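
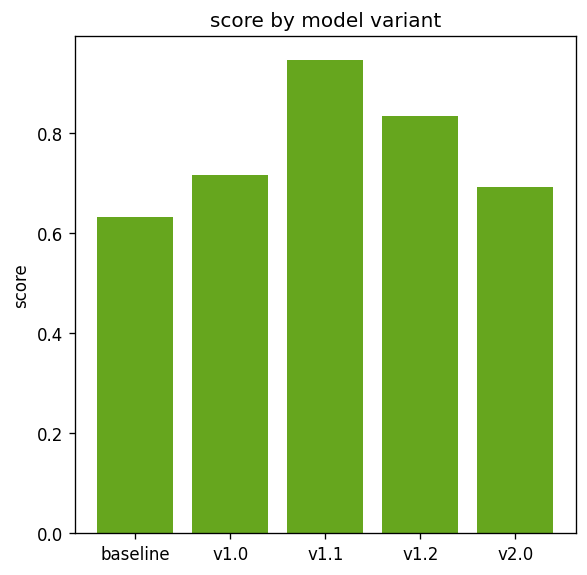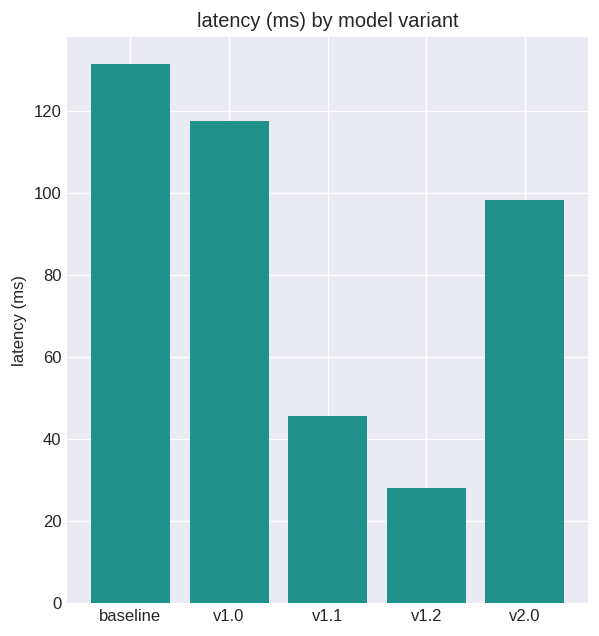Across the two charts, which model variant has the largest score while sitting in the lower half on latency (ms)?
Chart 2 median latency (ms) ≈ 100; below-median model variants: v1.1, v1.2. Among those, v1.1 has the highest score (≈ 0.9).

v1.1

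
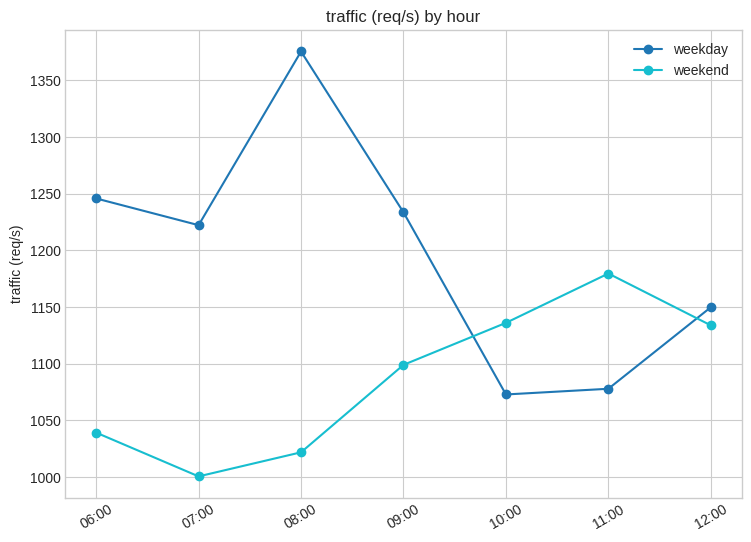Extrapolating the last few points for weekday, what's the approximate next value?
Last three: 1050, 1100, 1150 → slope ≈ 50/step → next ≈ 1200.

≈ 1200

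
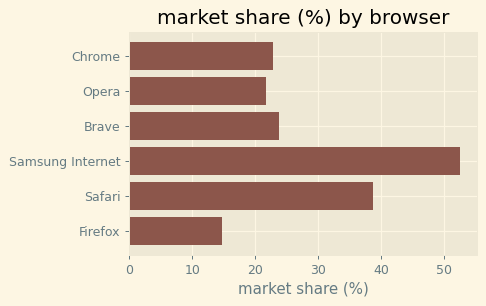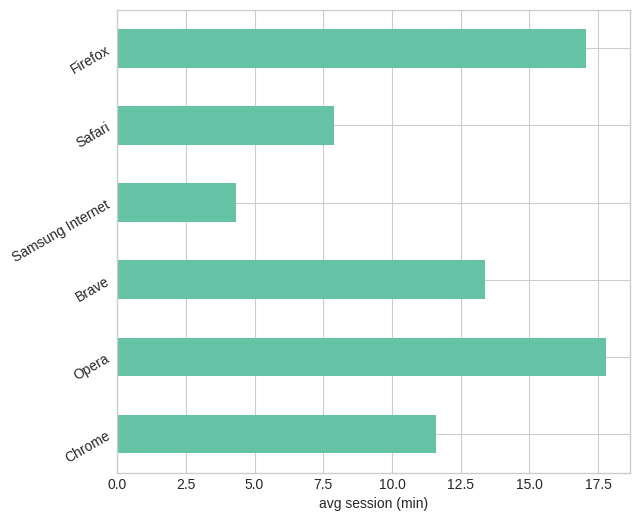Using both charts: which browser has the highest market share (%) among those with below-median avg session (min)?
Chart 2 median avg session (min) ≈ 12; below-median browsers: Chrome, Samsung Internet, Safari. Among those, Samsung Internet has the highest market share (%) (≈ 55).

Samsung Internet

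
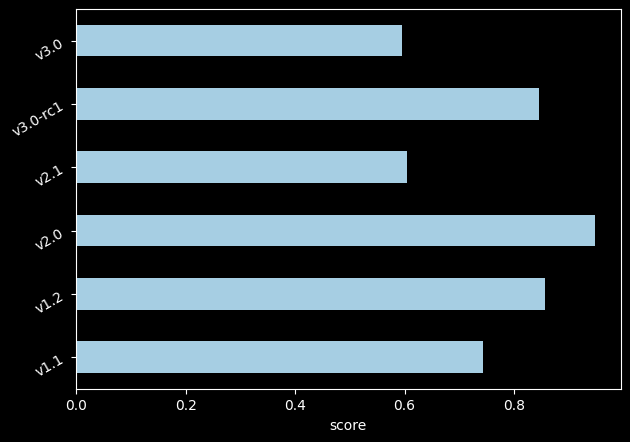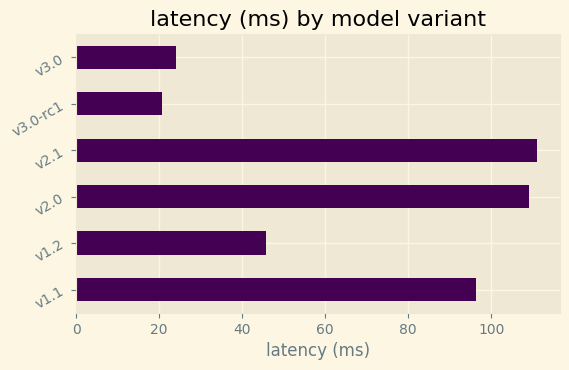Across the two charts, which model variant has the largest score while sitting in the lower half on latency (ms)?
v1.2

Chart 2 median latency (ms) ≈ 80; below-median model variants: v1.2, v3.0-rc1, v3.0. Among those, v1.2 has the highest score (≈ 0.9).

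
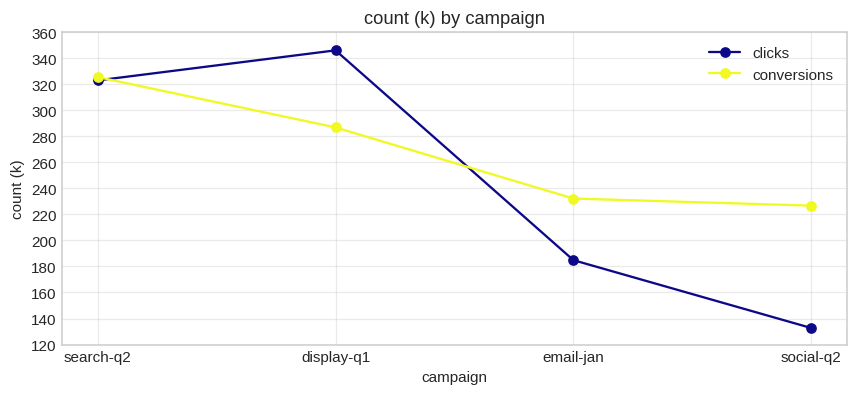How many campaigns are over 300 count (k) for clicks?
2

Above 300: search-q2, display-q1.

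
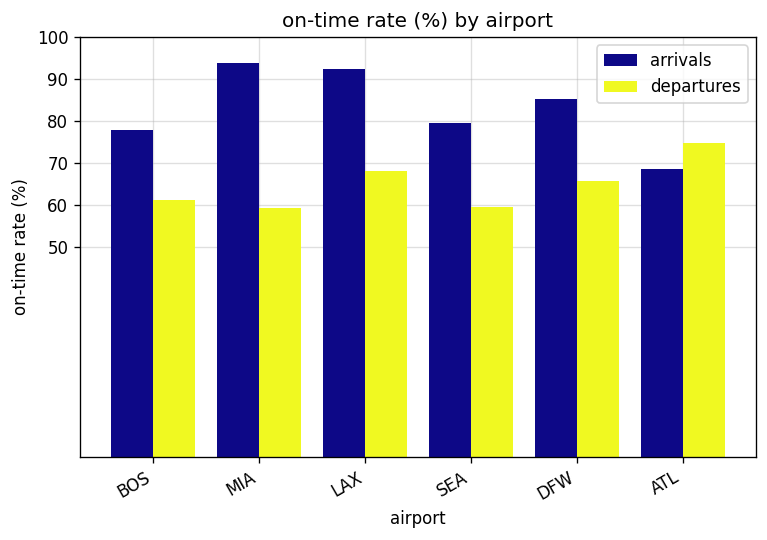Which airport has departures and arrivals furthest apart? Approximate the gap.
MIA: departures ≈ 60, arrivals ≈ 90 → gap ≈ 30. Next-largest (LAX) is only ≈ 20.

MIA, ≈ 30 %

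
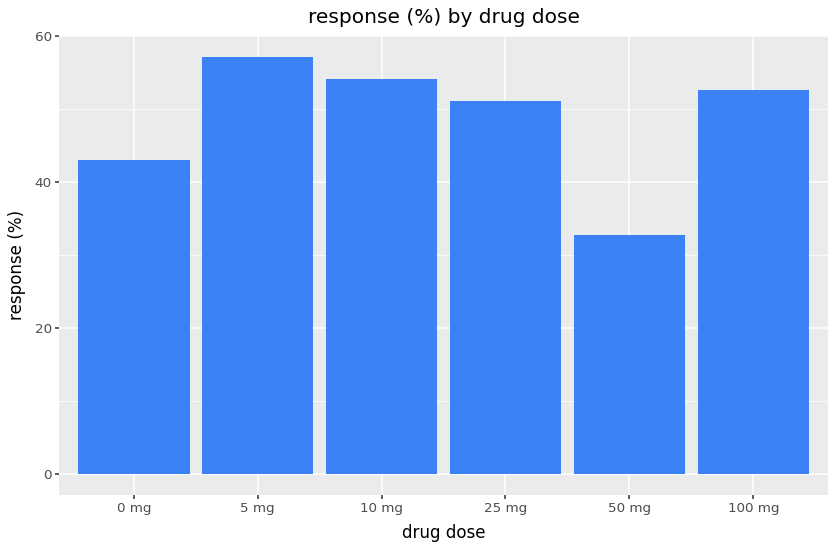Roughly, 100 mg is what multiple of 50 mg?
≈ 1.57×

100 mg ≈ 55, 50 mg ≈ 35; 55/35 ≈ 1.57.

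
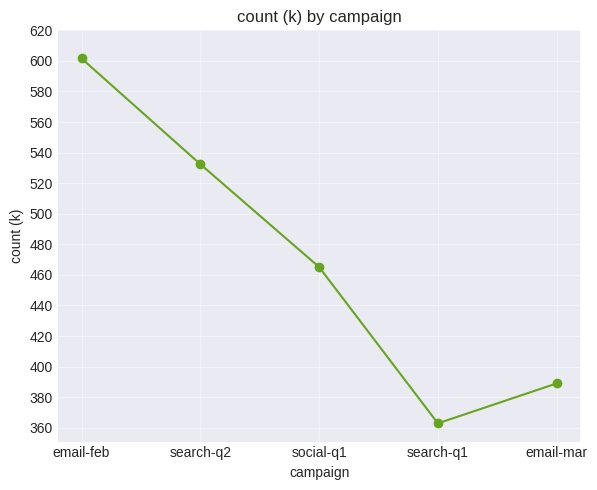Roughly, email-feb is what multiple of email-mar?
≈ 1.58×

email-feb ≈ 600, email-mar ≈ 380; 600/380 ≈ 1.58.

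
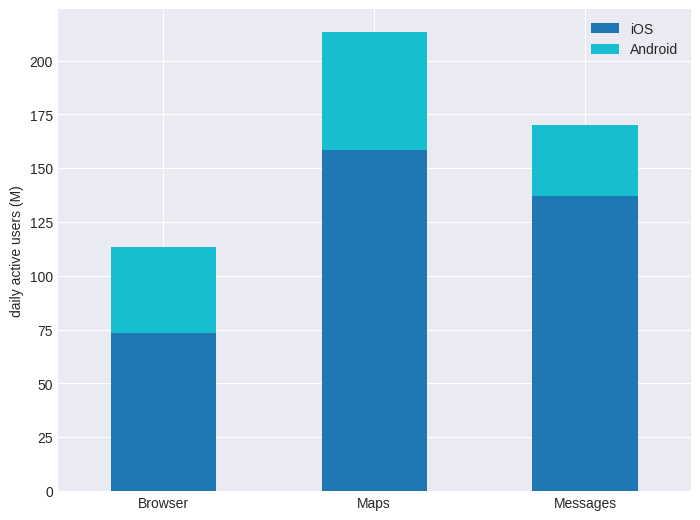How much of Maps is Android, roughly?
≈ 60

Android top ≈ 220, bottom ≈ 160; segment ≈ 60.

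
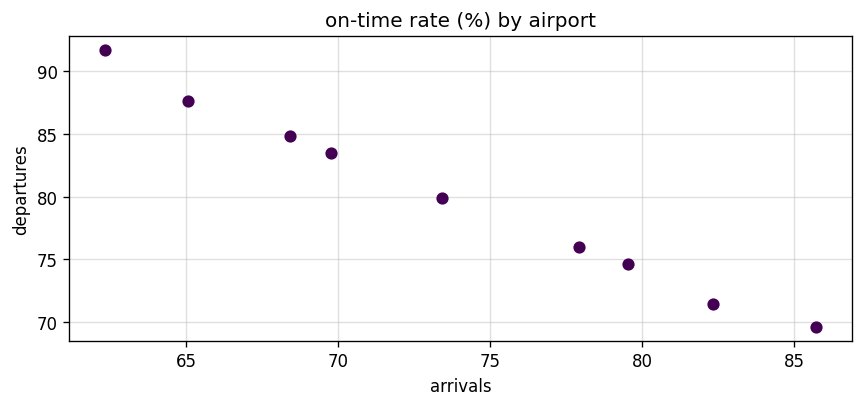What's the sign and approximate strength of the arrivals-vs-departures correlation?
Points are negatively correlated; strong (|r| ≈ 1.0).

negative, strong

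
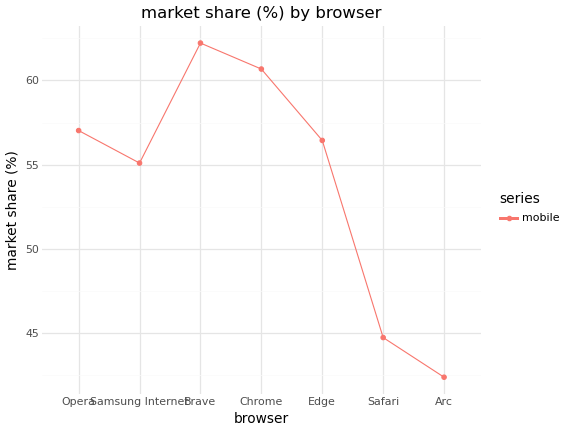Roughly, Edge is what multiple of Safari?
≈ 1.27×

Edge ≈ 56, Safari ≈ 44; 56/44 ≈ 1.27.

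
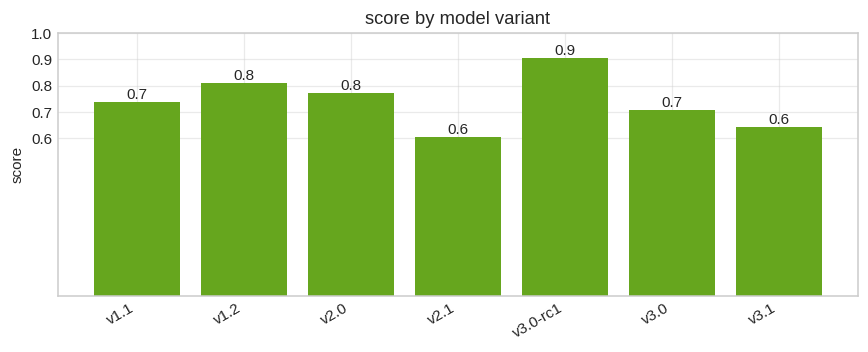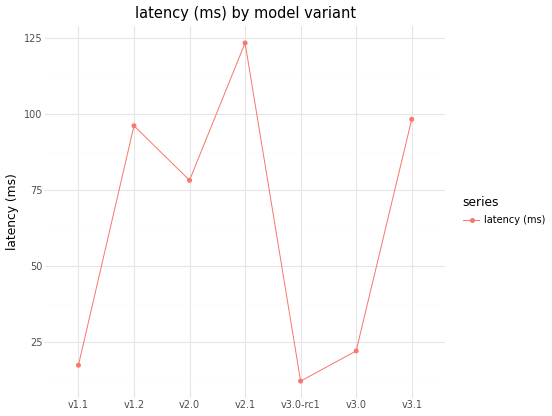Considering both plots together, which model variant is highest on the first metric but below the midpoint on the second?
Chart 2 median latency (ms) ≈ 80; below-median model variants: v1.1, v3.0-rc1, v3.0. Among those, v3.0-rc1 has the highest score (≈ 0.9).

v3.0-rc1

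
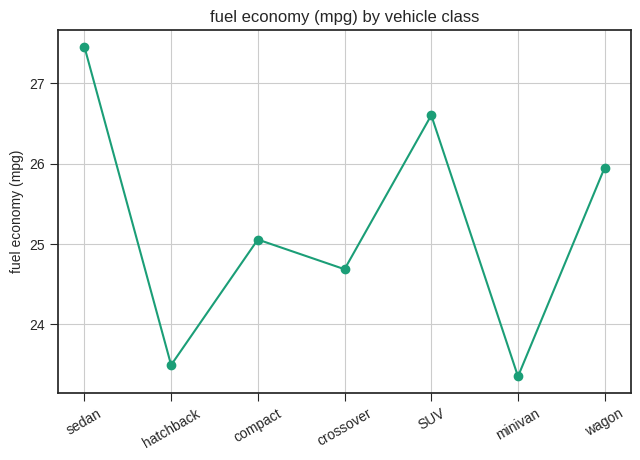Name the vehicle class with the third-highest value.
Top 4: sedan ≈ 27.5, SUV ≈ 26.5, wagon ≈ 26.0, compact ≈ 25.0.

wagon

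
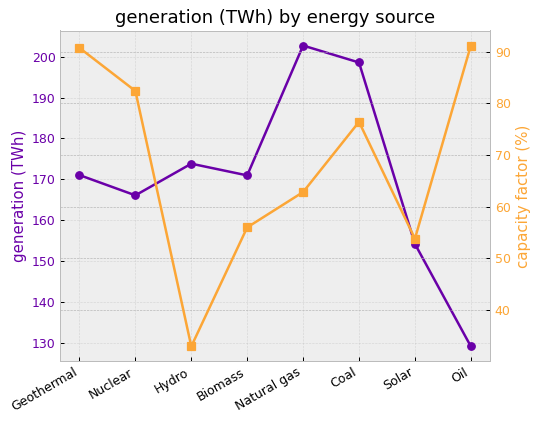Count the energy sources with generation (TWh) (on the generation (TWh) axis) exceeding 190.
2

Above 190: Natural gas, Coal.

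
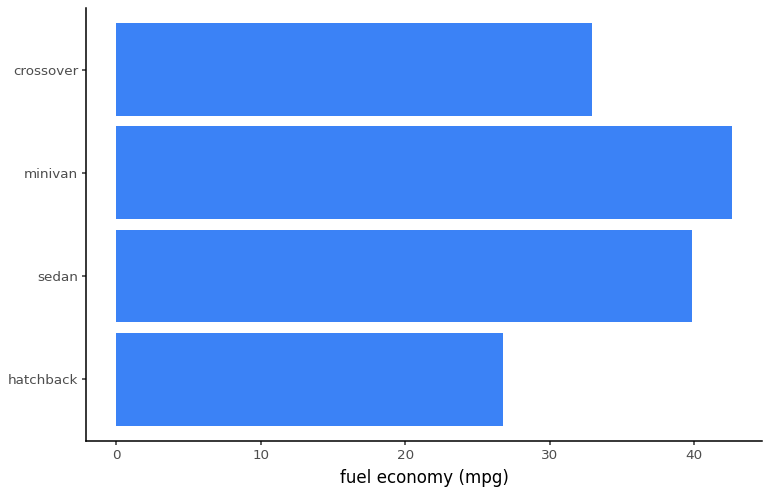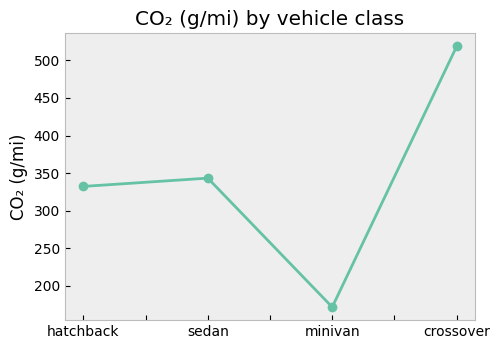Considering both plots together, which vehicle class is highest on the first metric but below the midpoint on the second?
Chart 2 median CO₂ (g/mi) ≈ 350; below-median vehicle classes: hatchback, minivan. Among those, minivan has the highest fuel economy (mpg) (≈ 45).

minivan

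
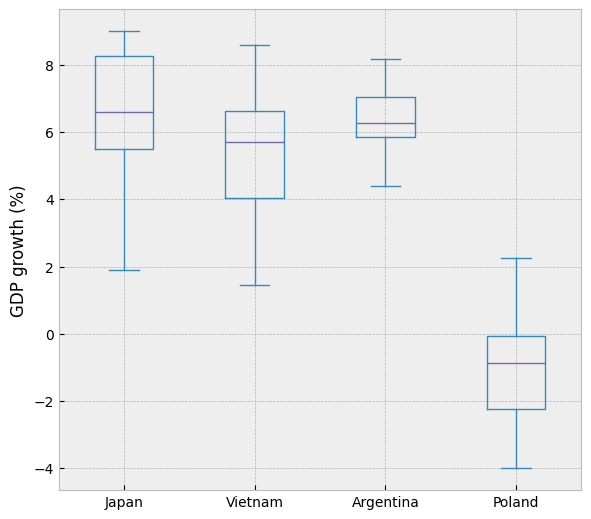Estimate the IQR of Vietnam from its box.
≈ 3

Q3 ≈ 7, Q1 ≈ 4; IQR ≈ 3.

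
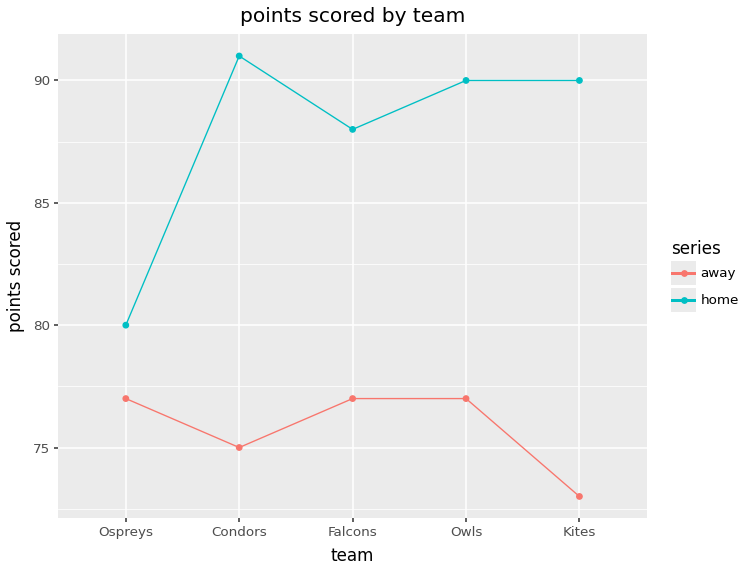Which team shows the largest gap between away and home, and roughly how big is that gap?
Kites, ≈ 18

Kites: away ≈ 72, home ≈ 90 → gap ≈ 18. Next-largest (Condors) is only ≈ 16.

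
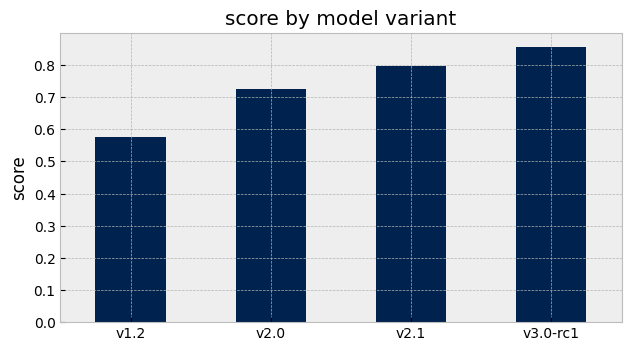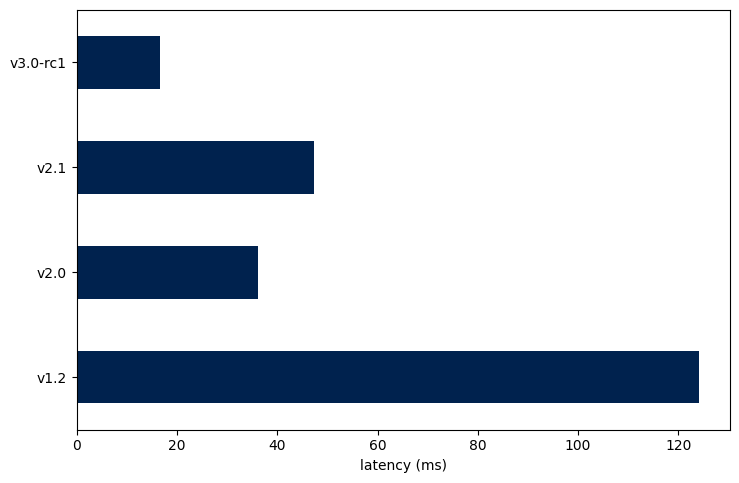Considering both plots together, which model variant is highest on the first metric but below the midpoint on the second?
Chart 2 median latency (ms) ≈ 40; below-median model variants: v2.0, v3.0-rc1. Among those, v3.0-rc1 has the highest score (≈ 0.9).

v3.0-rc1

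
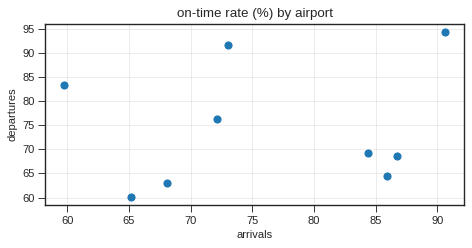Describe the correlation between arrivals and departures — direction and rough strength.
Points are roughly uncorrelated; weak (|r| ≈ 0.1).

no clear correlation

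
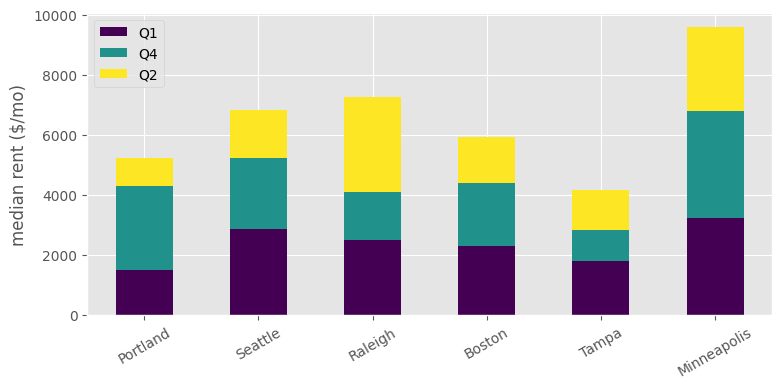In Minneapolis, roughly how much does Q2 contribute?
Q2 top ≈ 10000, bottom ≈ 7000; segment ≈ 3000.

≈ 3000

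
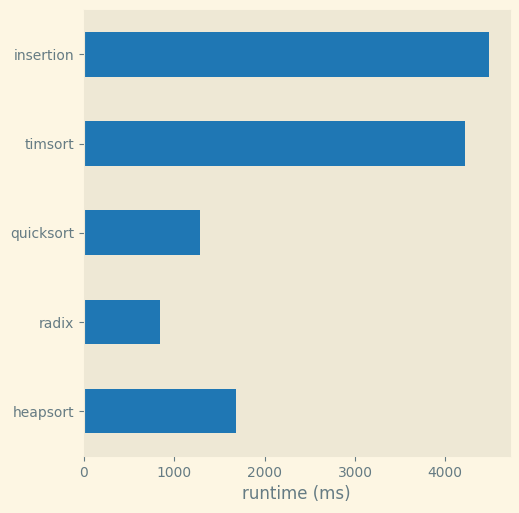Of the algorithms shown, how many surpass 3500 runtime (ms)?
Above 3500: timsort, insertion.

2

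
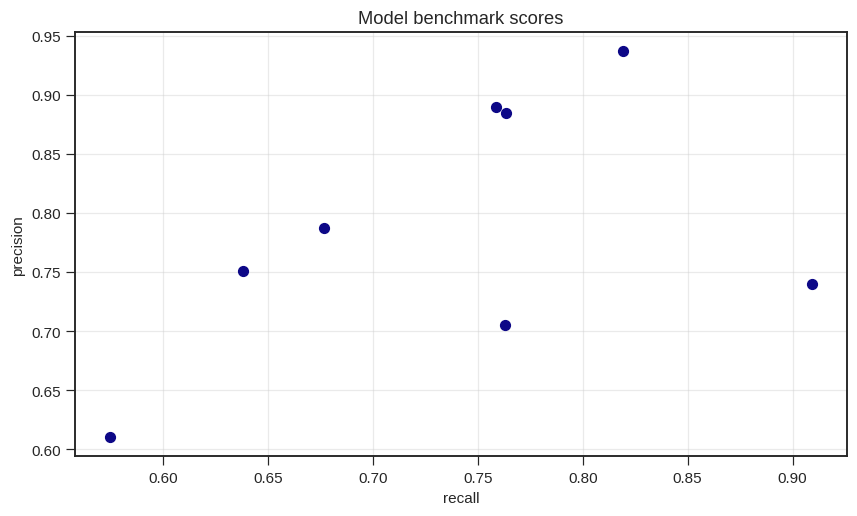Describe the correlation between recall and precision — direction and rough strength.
Points are positively correlated; moderate (|r| ≈ 0.5).

positive, moderate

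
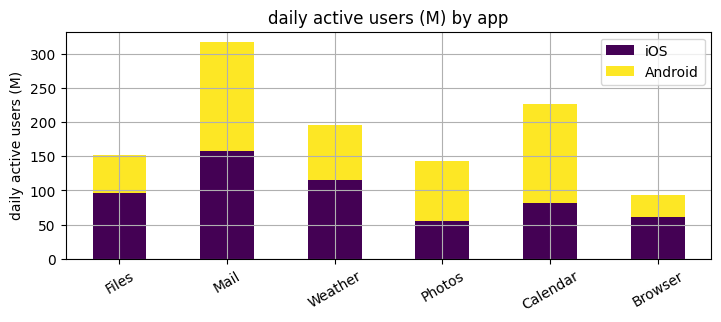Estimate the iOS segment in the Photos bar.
iOS top ≈ 50, bottom ≈ 0; segment ≈ 50.

≈ 50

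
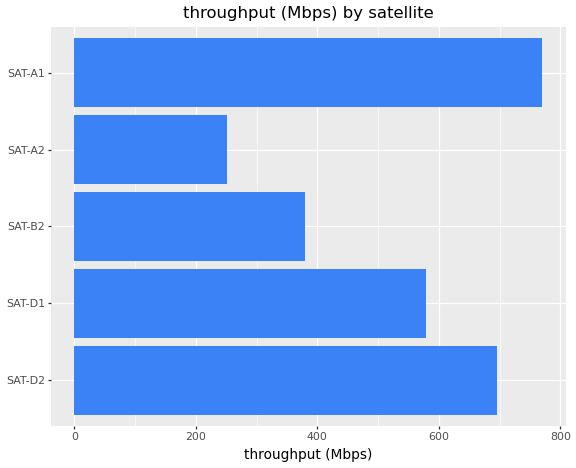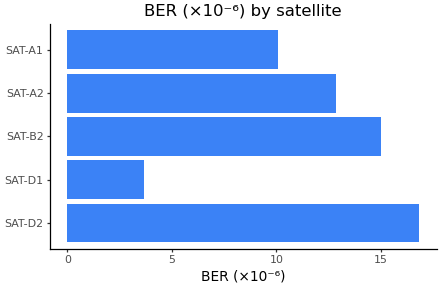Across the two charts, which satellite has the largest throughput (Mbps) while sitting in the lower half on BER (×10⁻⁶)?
Chart 2 median BER (×10⁻⁶) ≈ 12; below-median satellites: SAT-D1, SAT-A1. Among those, SAT-A1 has the highest throughput (Mbps) (≈ 800).

SAT-A1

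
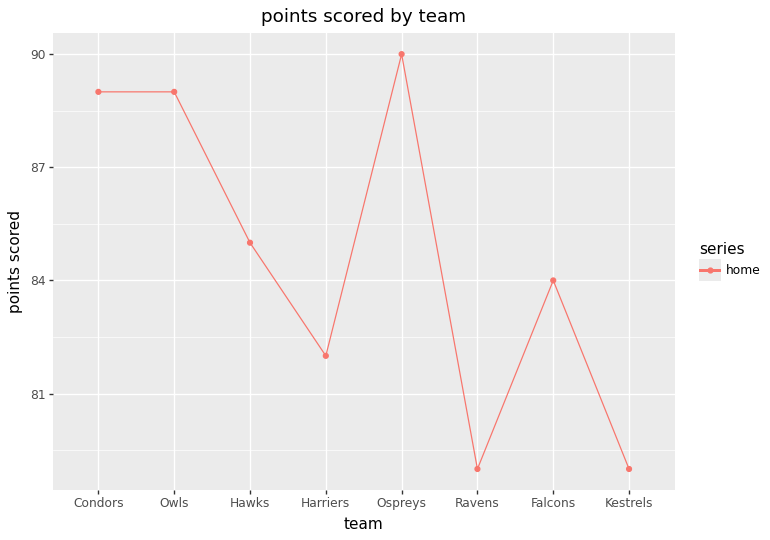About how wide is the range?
Max Ospreys ≈ 90, min Ravens ≈ 79; range ≈ 11.

≈ 11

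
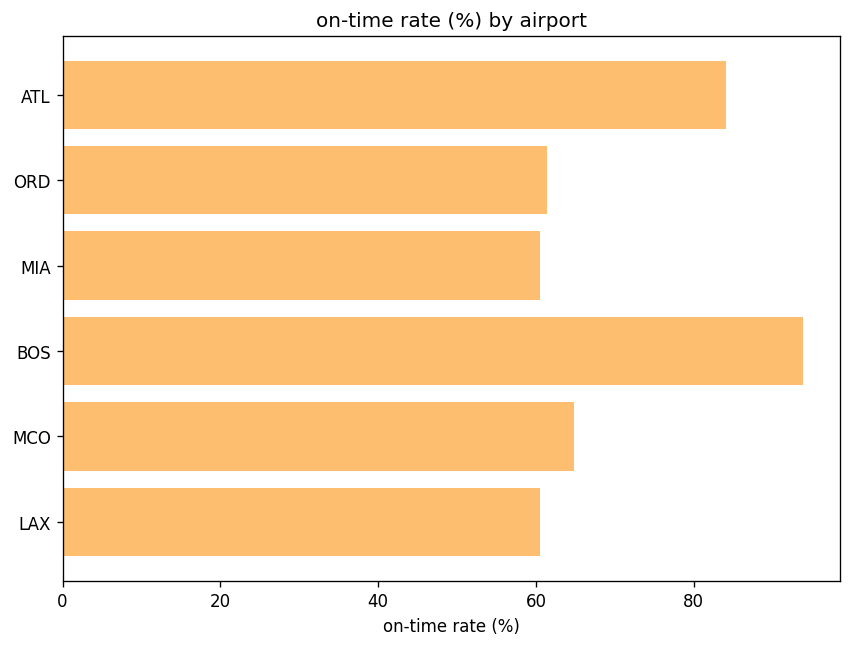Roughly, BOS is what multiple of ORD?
BOS ≈ 90, ORD ≈ 60; 90/60 ≈ 1.5.

≈ 1.5×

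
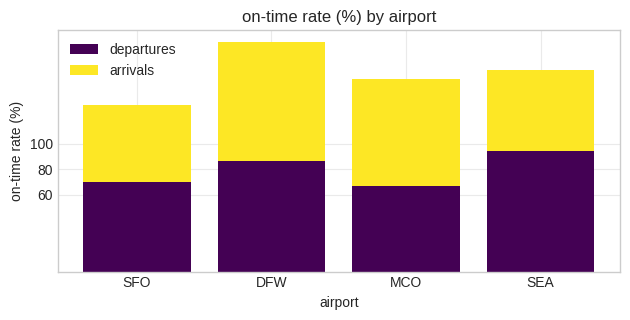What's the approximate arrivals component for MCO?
≈ 100

arrivals top ≈ 160, bottom ≈ 60; segment ≈ 100.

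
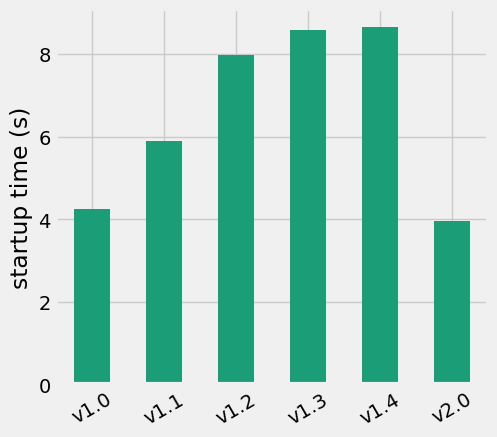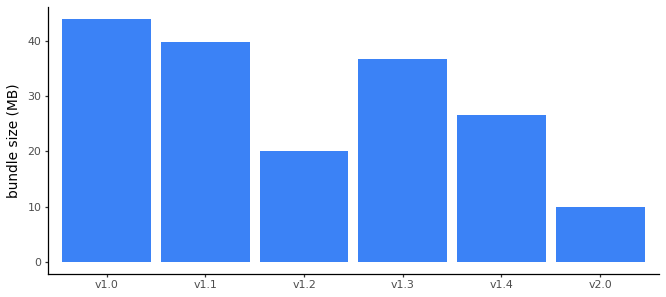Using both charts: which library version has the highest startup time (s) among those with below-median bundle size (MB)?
v1.4

Chart 2 median bundle size (MB) ≈ 30; below-median library versions: v1.2, v1.4, v2.0. Among those, v1.4 has the highest startup time (s) (≈ 9).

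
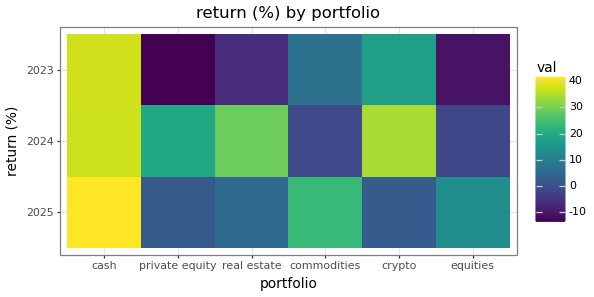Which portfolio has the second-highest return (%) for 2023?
crypto

Top 3 for 2023: cash ≈ 40, crypto ≈ 15, commodities ≈ 5.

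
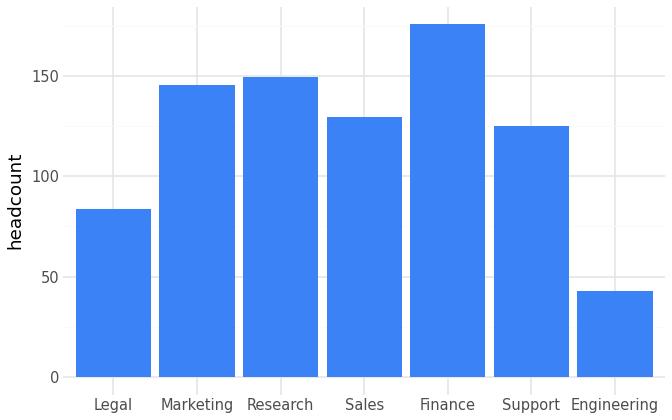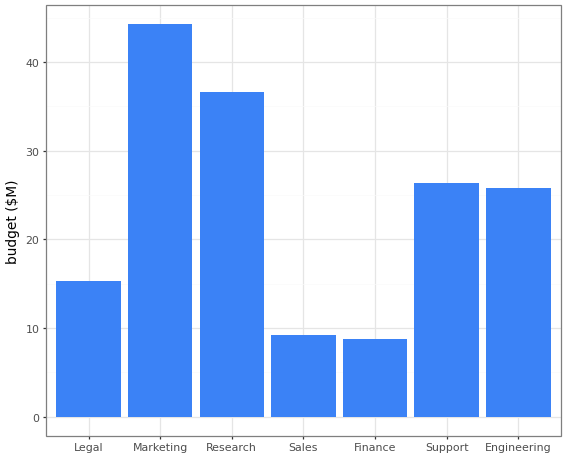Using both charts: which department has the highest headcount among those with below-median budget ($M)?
Finance

Chart 2 median budget ($M) ≈ 25; below-median departments: Legal, Sales, Finance. Among those, Finance has the highest headcount (≈ 180).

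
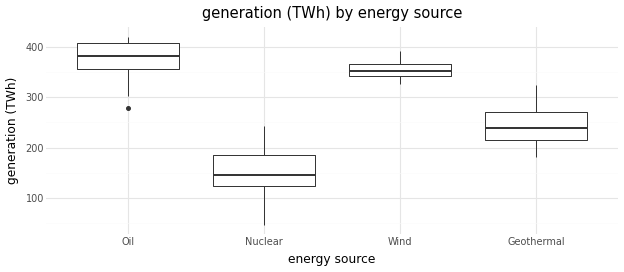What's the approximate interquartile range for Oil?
≈ 50

Q3 ≈ 400, Q1 ≈ 350; IQR ≈ 50.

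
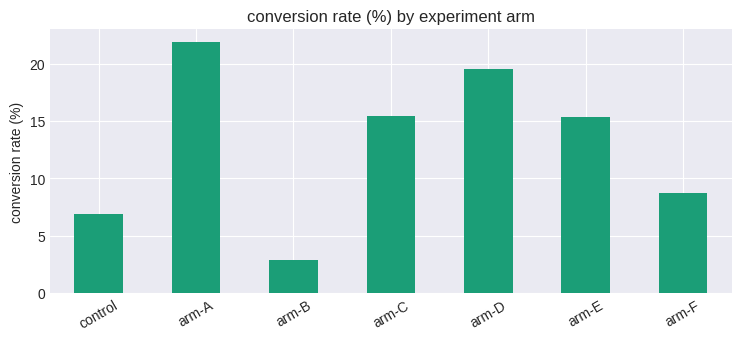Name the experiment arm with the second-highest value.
arm-D

Top 3: arm-A ≈ 22, arm-D ≈ 20, arm-C ≈ 16.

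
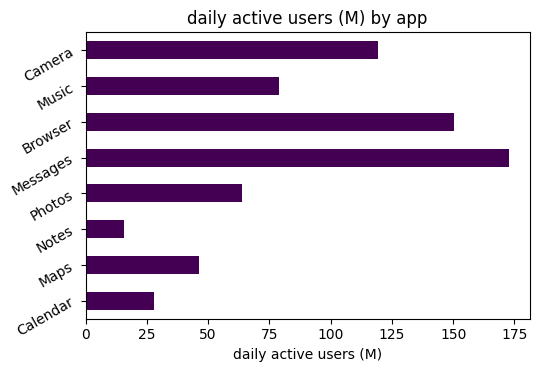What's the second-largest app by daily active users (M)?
Browser

Top 3: Messages ≈ 180, Browser ≈ 160, Camera ≈ 120.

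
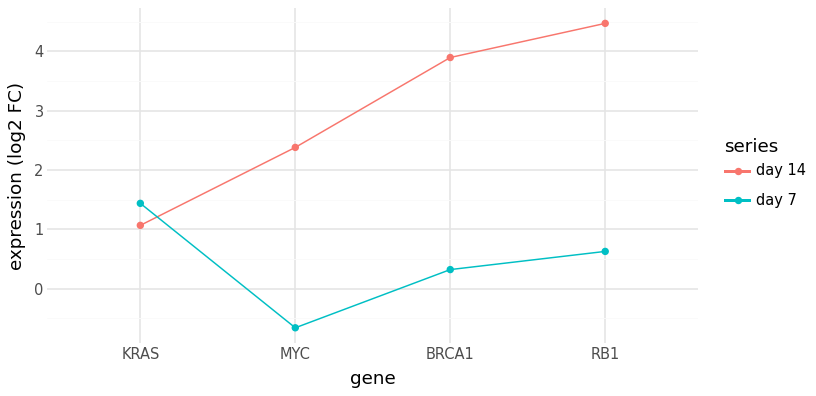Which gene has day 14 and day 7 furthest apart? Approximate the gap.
RB1, ≈ 4.0 log2 FC

RB1: day 14 ≈ 4.5, day 7 ≈ 0.5 → gap ≈ 4.0. Next-largest (BRCA1) is only ≈ 3.5.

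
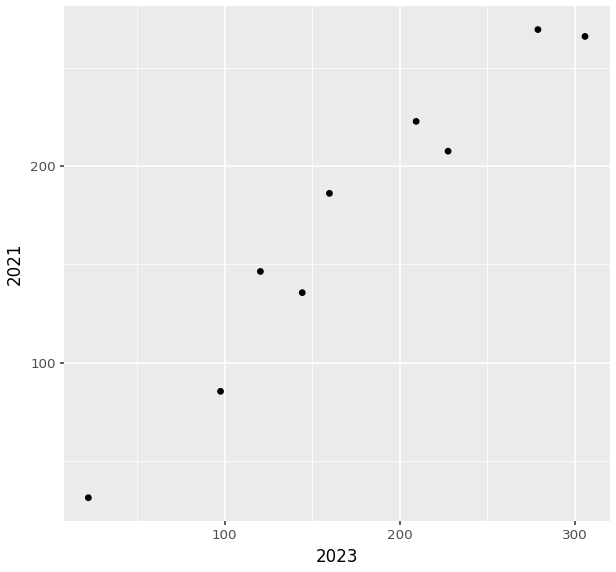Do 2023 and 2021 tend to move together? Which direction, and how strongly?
positive, strong

Points are positively correlated; strong (|r| ≈ 1.0).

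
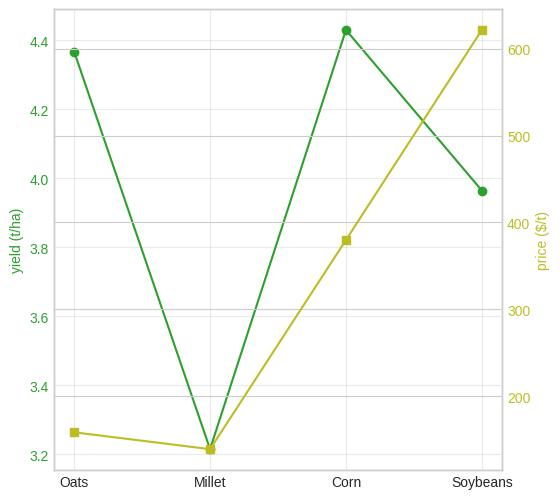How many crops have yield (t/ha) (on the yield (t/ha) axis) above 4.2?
2

Above 4.2: Oats, Corn.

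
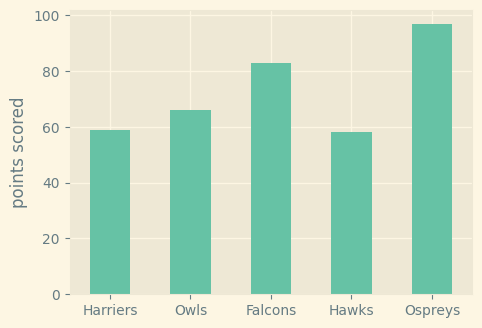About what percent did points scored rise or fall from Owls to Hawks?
≈ -14.3%

Owls ≈ 70, Hawks ≈ 60; (60 − 70) / 70 ≈ -14.3%.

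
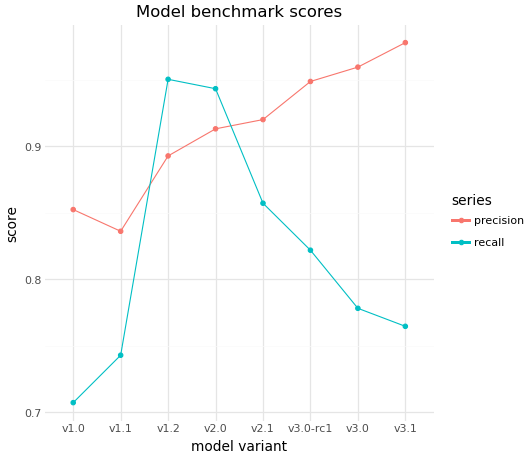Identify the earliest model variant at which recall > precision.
v1.1: recall ≈ 0.75 vs precision ≈ 0.85 (not yet); v1.2: recall ≈ 0.95 vs precision ≈ 0.90 (first crossover).

v1.2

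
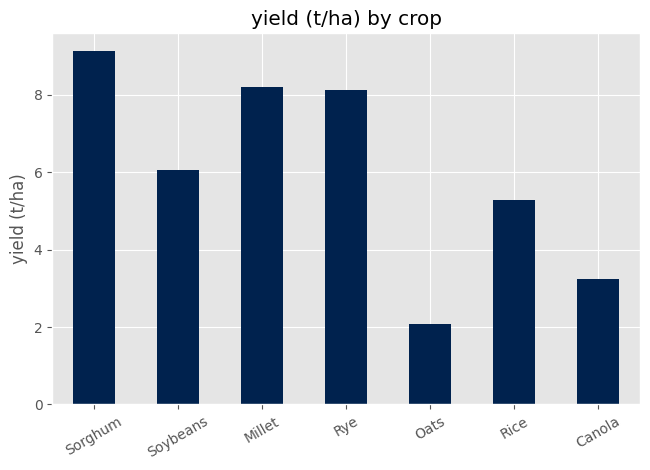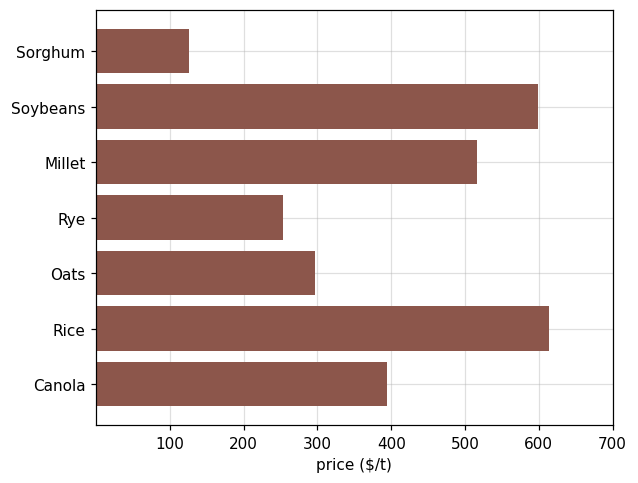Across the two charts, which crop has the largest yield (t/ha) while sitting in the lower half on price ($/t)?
Sorghum

Chart 2 median price ($/t) ≈ 400; below-median crops: Sorghum, Rye, Oats. Among those, Sorghum has the highest yield (t/ha) (≈ 9).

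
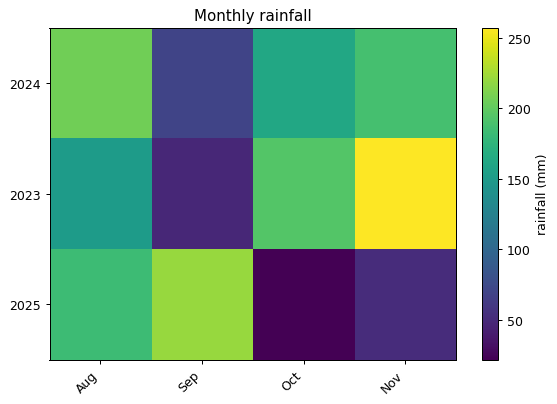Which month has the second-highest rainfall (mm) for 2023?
Oct

Top 3 for 2023: Nov ≈ 260, Oct ≈ 200, Aug ≈ 160.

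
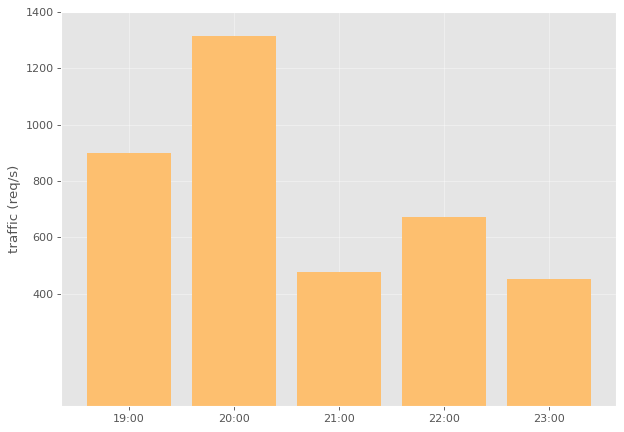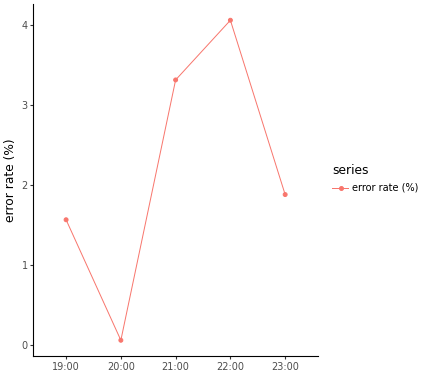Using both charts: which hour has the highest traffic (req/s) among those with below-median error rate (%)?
Chart 2 median error rate (%) ≈ 2; below-median hours: 19:00, 20:00. Among those, 20:00 has the highest traffic (req/s) (≈ 1400).

20:00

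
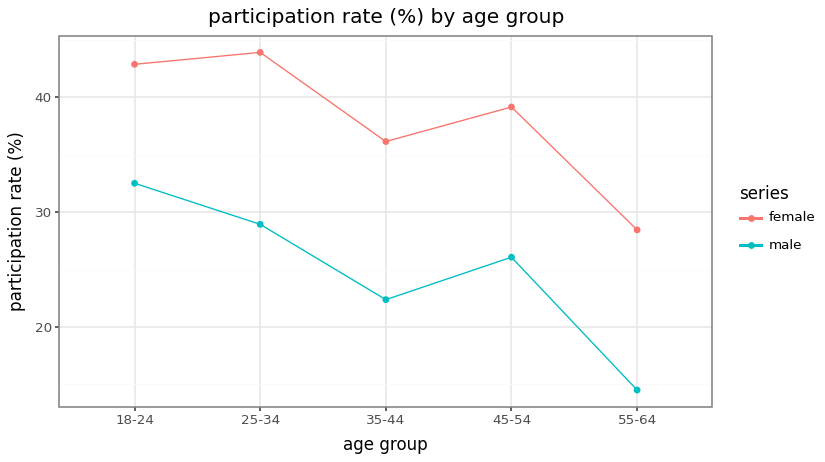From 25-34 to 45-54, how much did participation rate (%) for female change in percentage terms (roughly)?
25-34 ≈ 45, 45-54 ≈ 40; (40 − 45) / 45 ≈ -11.1%.

≈ -11.1%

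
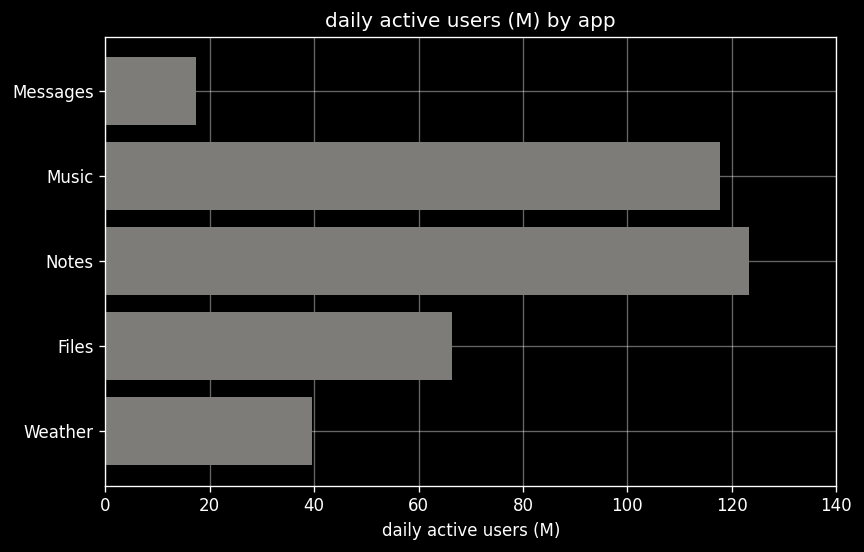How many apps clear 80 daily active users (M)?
Above 80: Music, Notes.

2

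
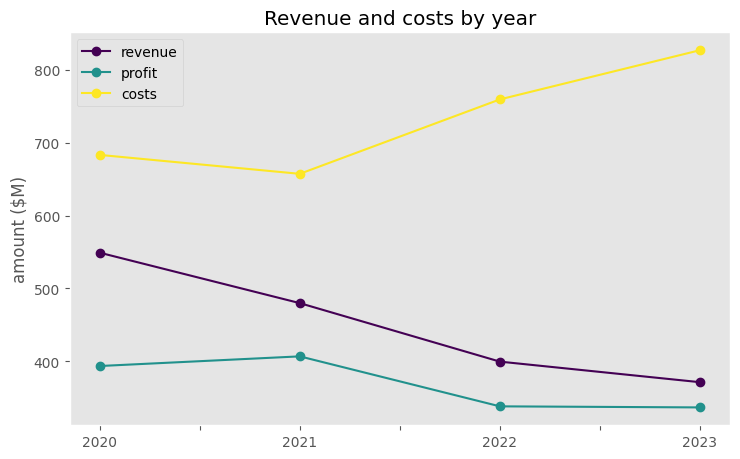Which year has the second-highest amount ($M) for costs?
Top 3 for costs: 2023 ≈ 850, 2022 ≈ 750, 2020 ≈ 700.

2022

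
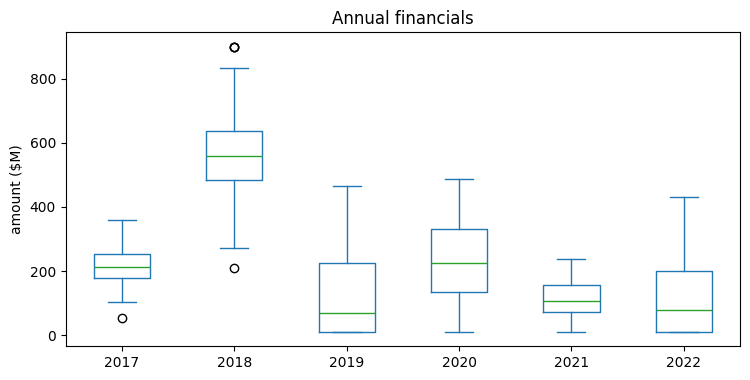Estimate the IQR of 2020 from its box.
≈ 200

Q3 ≈ 350, Q1 ≈ 150; IQR ≈ 200.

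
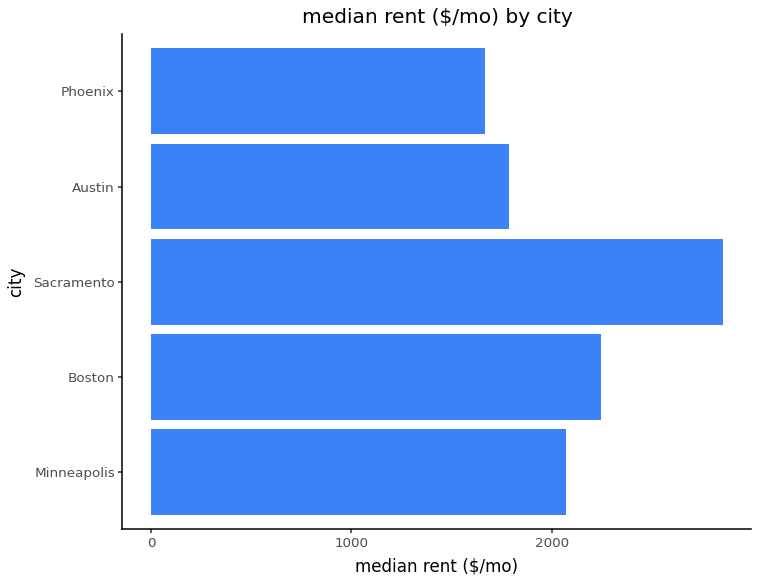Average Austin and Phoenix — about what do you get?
≈ 1750

(2000 + 1500) / 2 ≈ 1750.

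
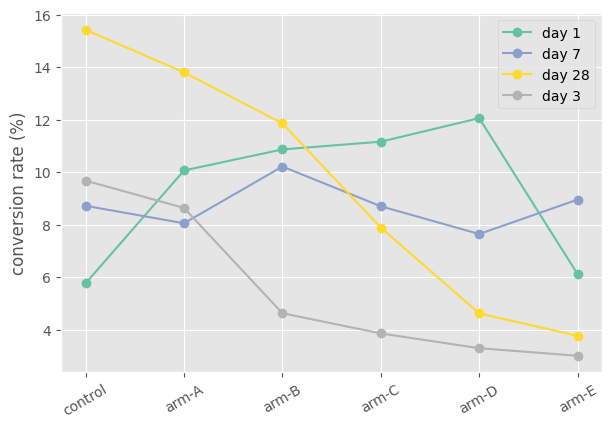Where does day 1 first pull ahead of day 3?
control: day 1 ≈ 6 vs day 3 ≈ 10 (not yet); arm-A: day 1 ≈ 10 vs day 3 ≈ 8 (first crossover).

arm-A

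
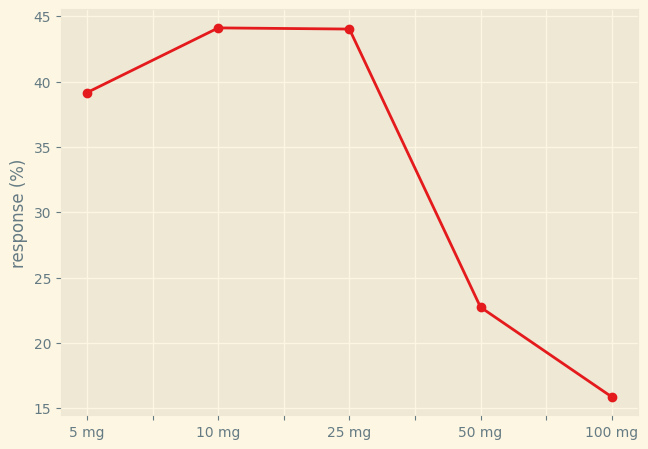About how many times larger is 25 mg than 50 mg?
25 mg ≈ 45, 50 mg ≈ 25; 45/25 ≈ 1.8.

≈ 1.8×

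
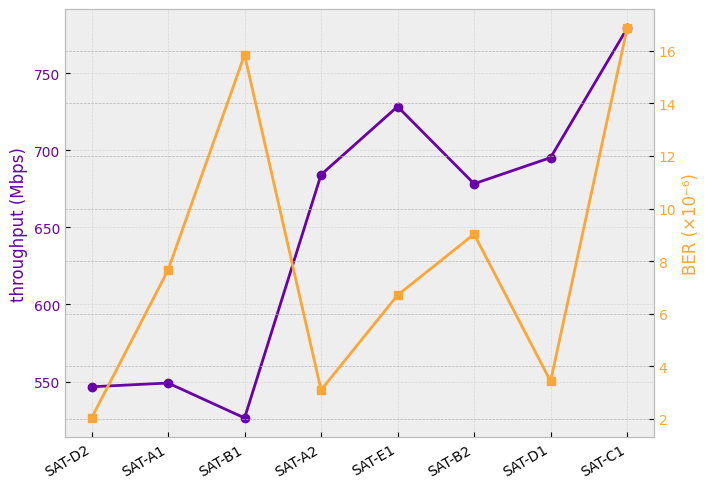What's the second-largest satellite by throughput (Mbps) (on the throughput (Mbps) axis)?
SAT-E1

Top 3 (on the throughput (Mbps) axis): SAT-C1 ≈ 775, SAT-E1 ≈ 725, SAT-D1 ≈ 700.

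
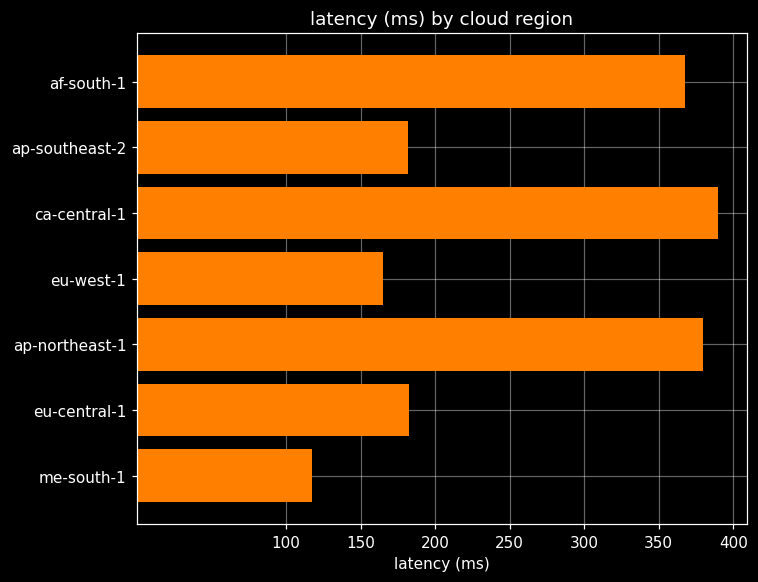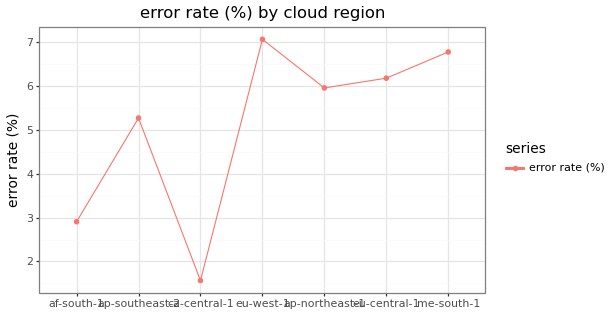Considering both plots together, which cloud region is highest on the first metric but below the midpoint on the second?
Chart 2 median error rate (%) ≈ 6; below-median cloud regions: af-south-1, ap-southeast-2, ca-central-1. Among those, ca-central-1 has the highest latency (ms) (≈ 400).

ca-central-1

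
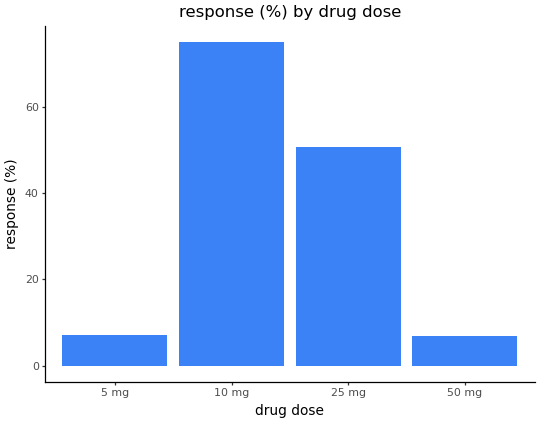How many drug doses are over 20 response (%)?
Above 20: 10 mg, 25 mg.

2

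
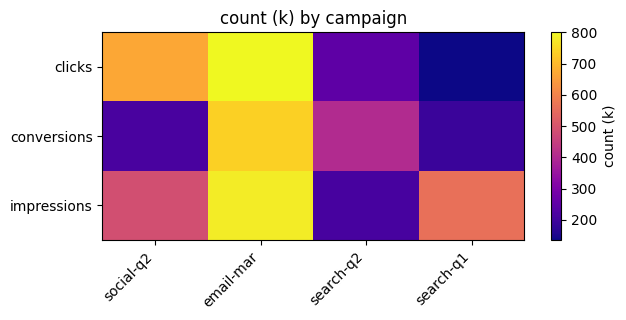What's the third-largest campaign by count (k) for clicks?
search-q2

Top 4 for clicks: email-mar ≈ 800, social-q2 ≈ 700, search-q2 ≈ 200, search-q1 ≈ 100.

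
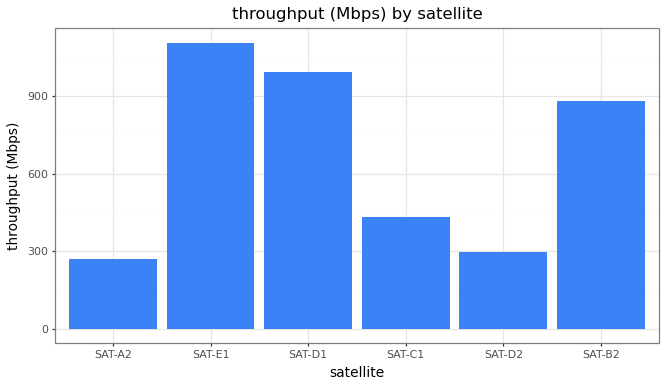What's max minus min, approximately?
≈ 800

Max SAT-E1 ≈ 1100, min SAT-A2 ≈ 300; range ≈ 800.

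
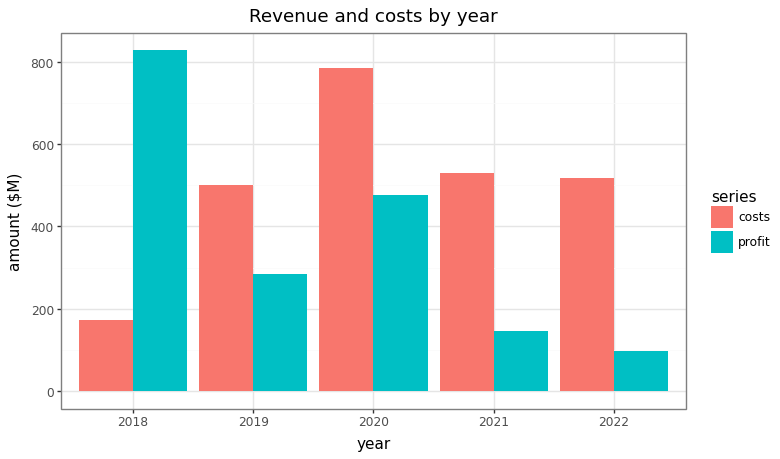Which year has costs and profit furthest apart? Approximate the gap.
2018: costs ≈ 200, profit ≈ 800 → gap ≈ 600. Next-largest (2022) is only ≈ 400.

2018, ≈ 600 $M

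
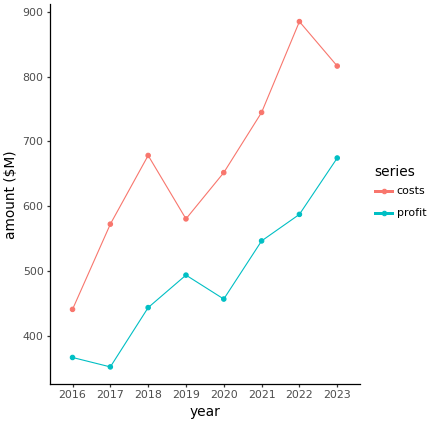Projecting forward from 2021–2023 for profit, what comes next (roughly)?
≈ 700

Last three: 550, 600, 650 → slope ≈ 50/step → next ≈ 700.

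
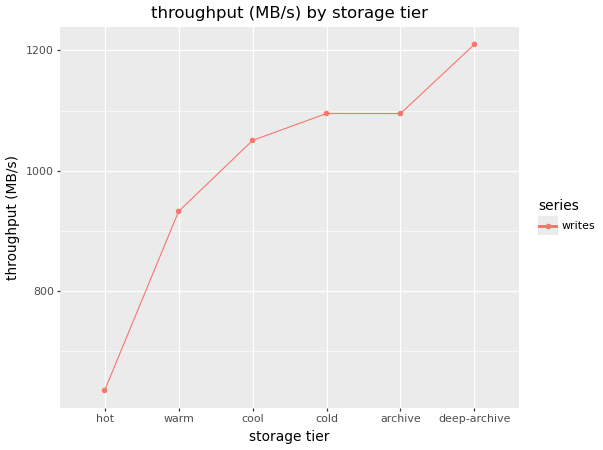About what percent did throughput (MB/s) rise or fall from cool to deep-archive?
cool ≈ 1050, deep-archive ≈ 1200; (1200 − 1050) / 1050 ≈ +14.3%.

≈ +14.3%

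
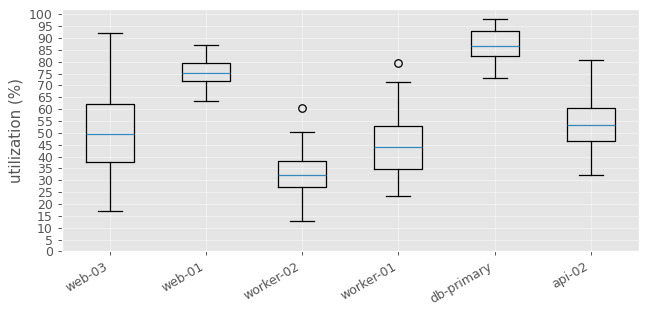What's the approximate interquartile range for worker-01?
≈ 20

Q3 ≈ 55, Q1 ≈ 35; IQR ≈ 20.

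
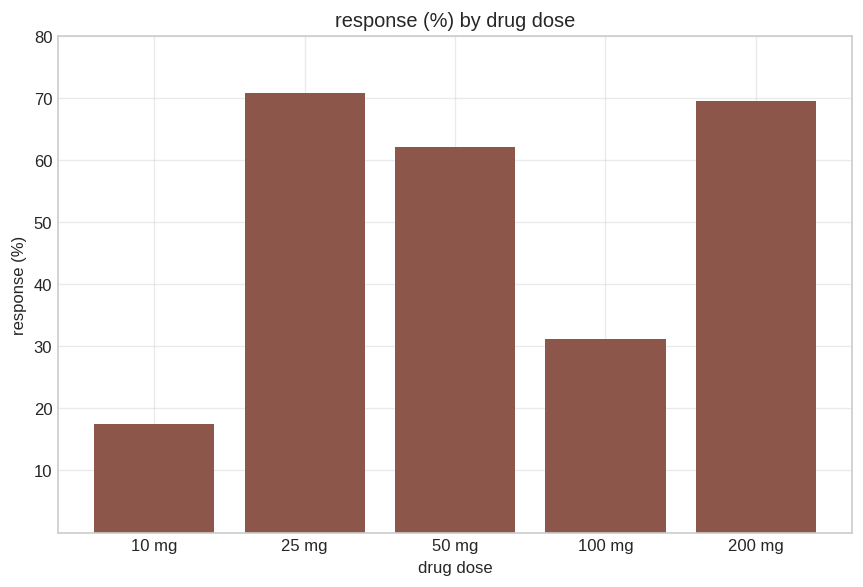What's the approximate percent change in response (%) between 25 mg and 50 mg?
25 mg ≈ 70, 50 mg ≈ 60; (60 − 70) / 70 ≈ -14.3%.

≈ -14.3%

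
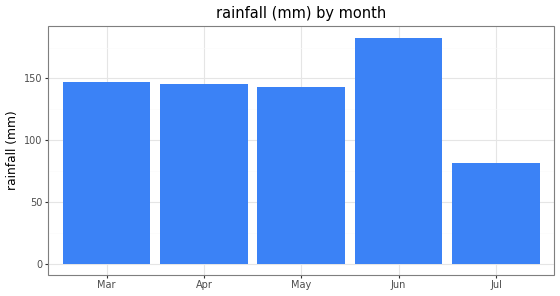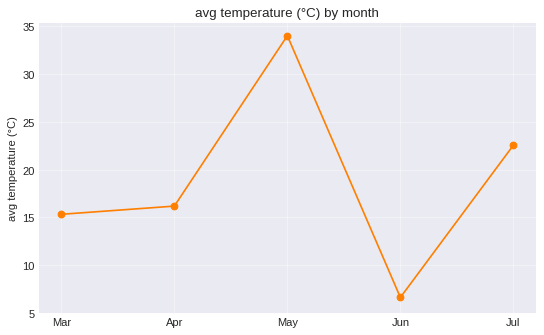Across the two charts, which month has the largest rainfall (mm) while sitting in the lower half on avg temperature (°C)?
Chart 2 median avg temperature (°C) ≈ 15; below-median months: Mar, Jun. Among those, Jun has the highest rainfall (mm) (≈ 180).

Jun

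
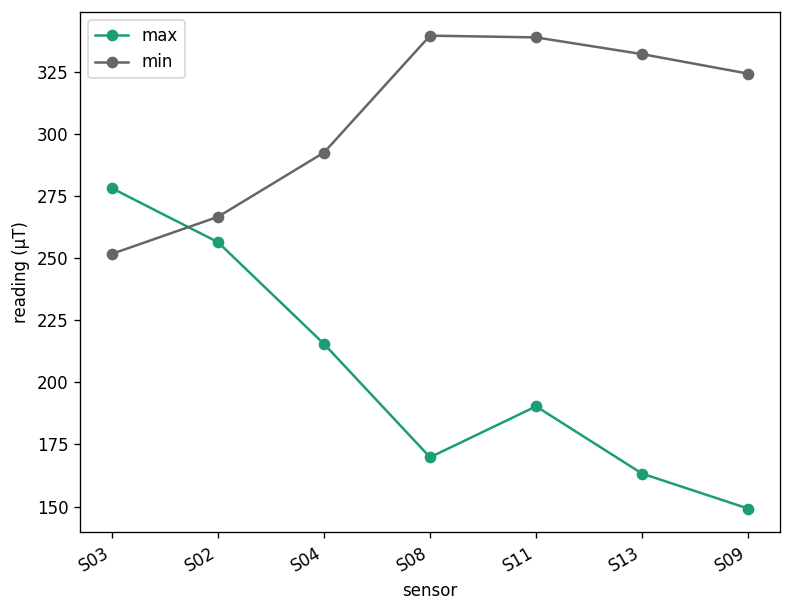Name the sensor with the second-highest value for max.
Top 3 for max: S03 ≈ 280, S02 ≈ 260, S04 ≈ 220.

S02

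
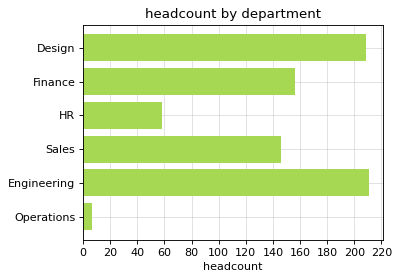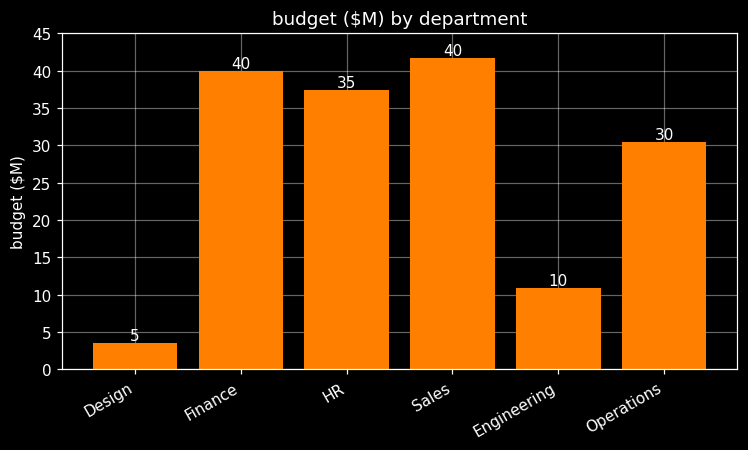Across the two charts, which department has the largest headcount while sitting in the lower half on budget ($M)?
Engineering

Chart 2 median budget ($M) ≈ 35; below-median departments: Design, Engineering, Operations. Among those, Engineering has the highest headcount (≈ 220).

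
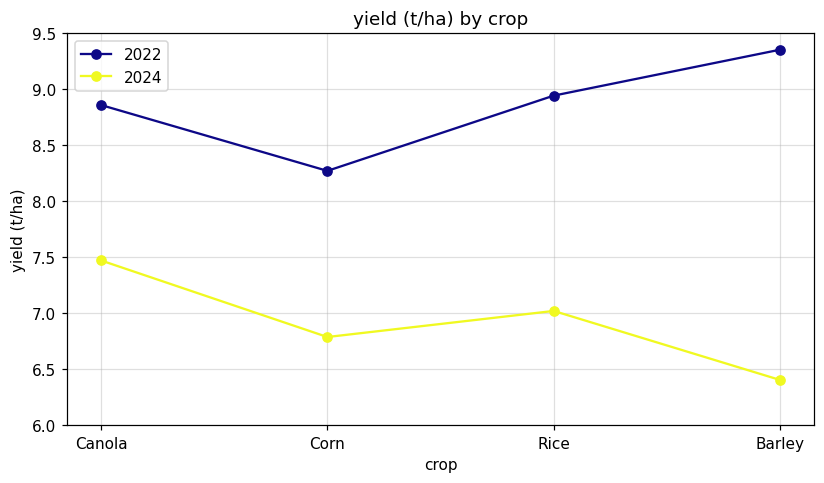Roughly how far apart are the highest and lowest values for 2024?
≈ 1.0

Max Canola ≈ 7.5, min Barley ≈ 6.5; range ≈ 1.0.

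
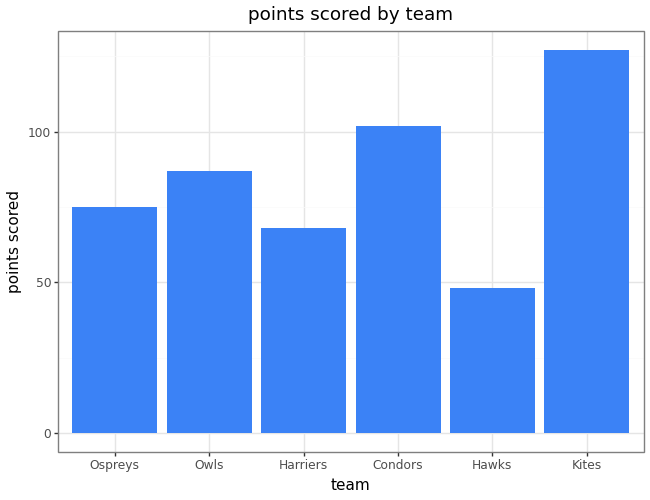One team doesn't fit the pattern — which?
Kites ≈ 120; the rest sit between ≈ 40 and ≈ 100.

Kites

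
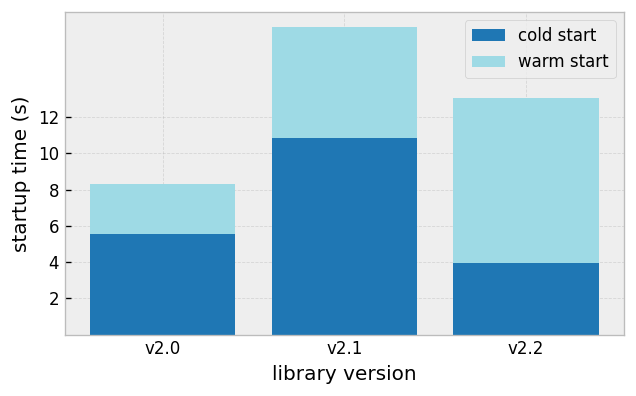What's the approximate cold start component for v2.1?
≈ 10

cold start top ≈ 10, bottom ≈ 0; segment ≈ 10.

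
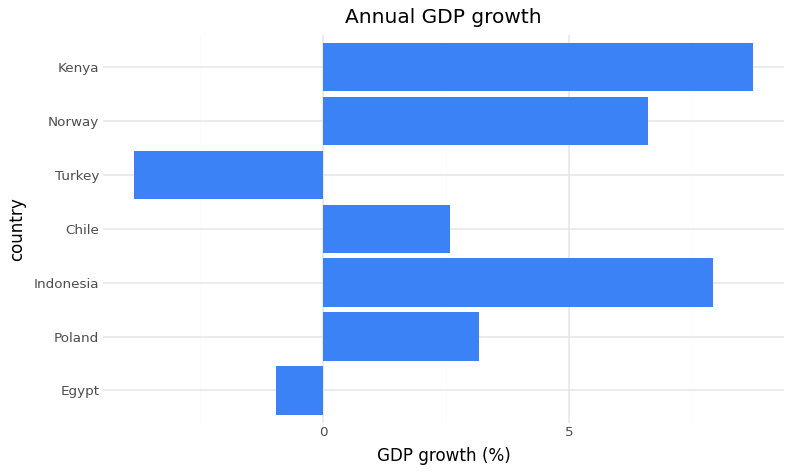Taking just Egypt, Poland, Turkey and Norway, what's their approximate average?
≈ 2

(0 + 4 + -4 + 6) / 4 ≈ 2.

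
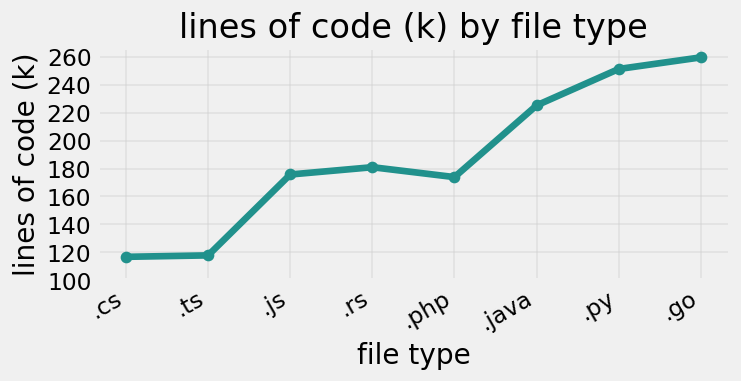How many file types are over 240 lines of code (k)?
Above 240: .py, .go.

2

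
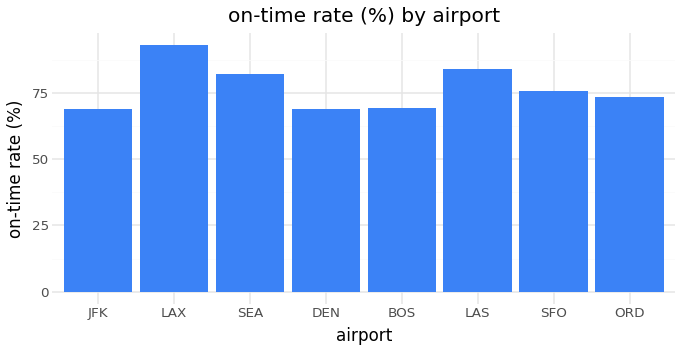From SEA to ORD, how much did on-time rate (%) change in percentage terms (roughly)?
SEA ≈ 80, ORD ≈ 70; (70 − 80) / 80 ≈ -12.5%.

≈ -12.5%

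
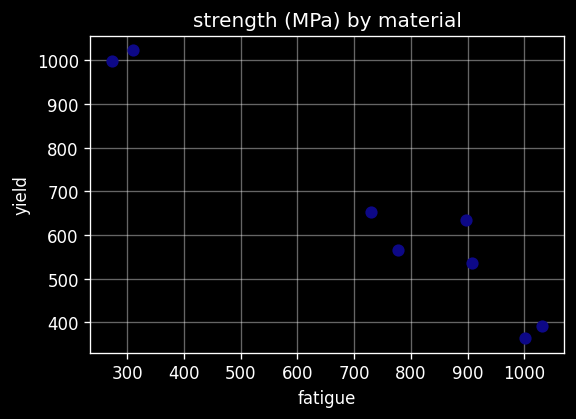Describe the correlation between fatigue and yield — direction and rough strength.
negative, strong

Points are negatively correlated; strong (|r| ≈ 1.0).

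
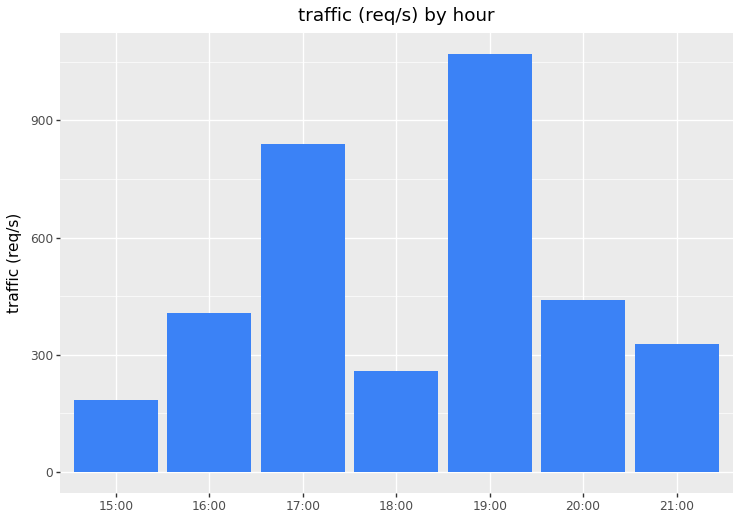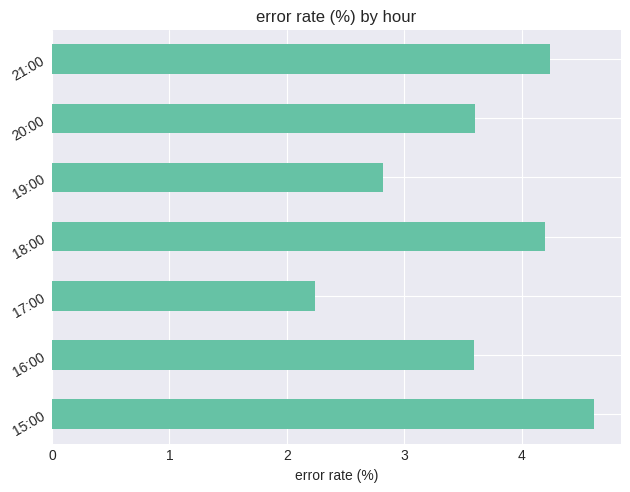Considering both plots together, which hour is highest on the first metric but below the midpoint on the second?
Chart 2 median error rate (%) ≈ 3.5; below-median hours: 16:00, 17:00, 19:00. Among those, 19:00 has the highest traffic (req/s) (≈ 1100).

19:00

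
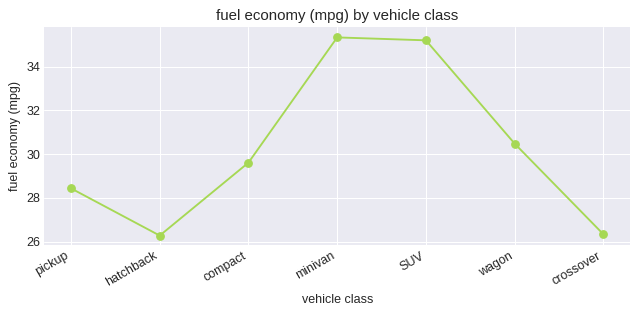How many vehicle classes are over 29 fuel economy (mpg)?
4

Above 29: compact, minivan, SUV, wagon.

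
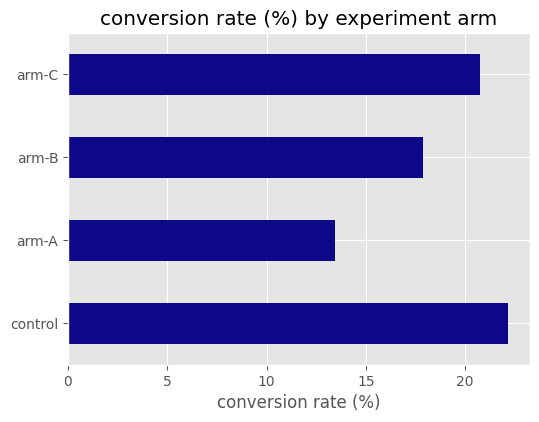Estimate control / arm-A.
≈ 1.57×

control ≈ 22, arm-A ≈ 14; 22/14 ≈ 1.57.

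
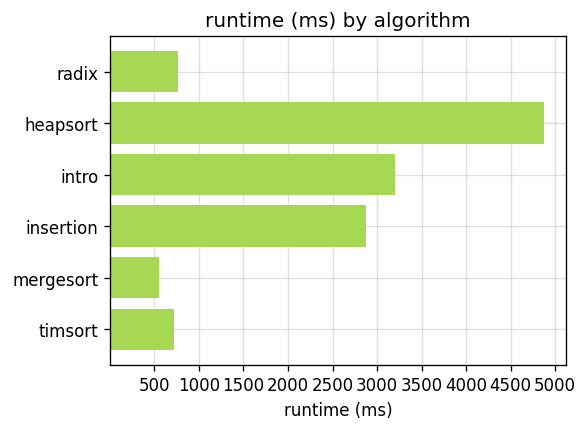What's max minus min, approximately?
Max heapsort ≈ 5000, min mergesort ≈ 500; range ≈ 4500.

≈ 4500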